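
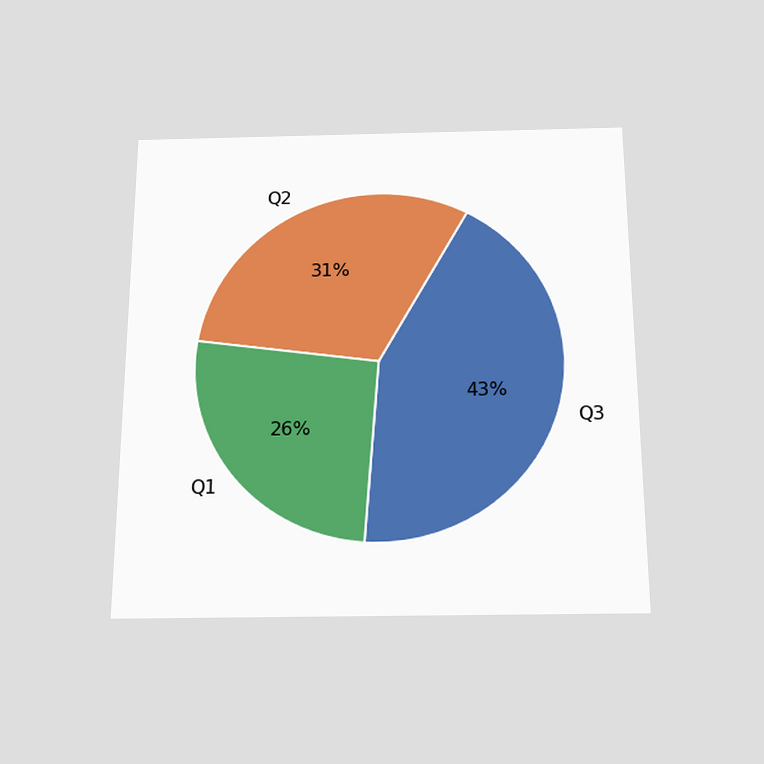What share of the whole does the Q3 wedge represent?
43%

The chart is viewed slightly from below. The Q3 slice takes up 43% of the pie.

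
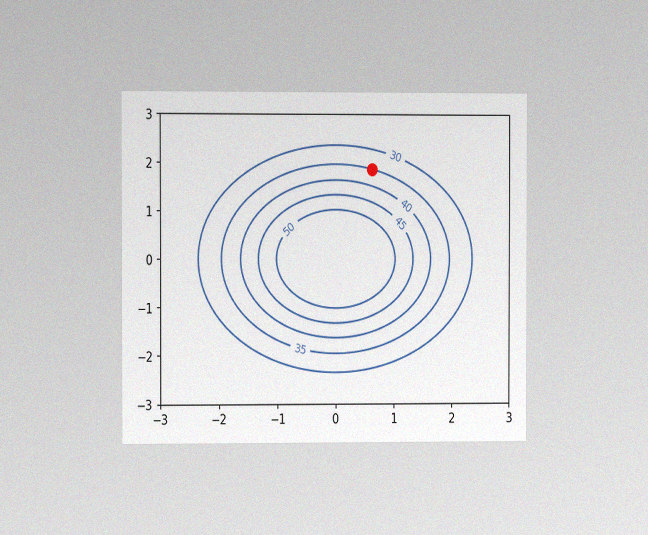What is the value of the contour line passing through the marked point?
35

The chart is viewed at a slight angle, with some photo noise. The marked point sits on the contour labelled 35.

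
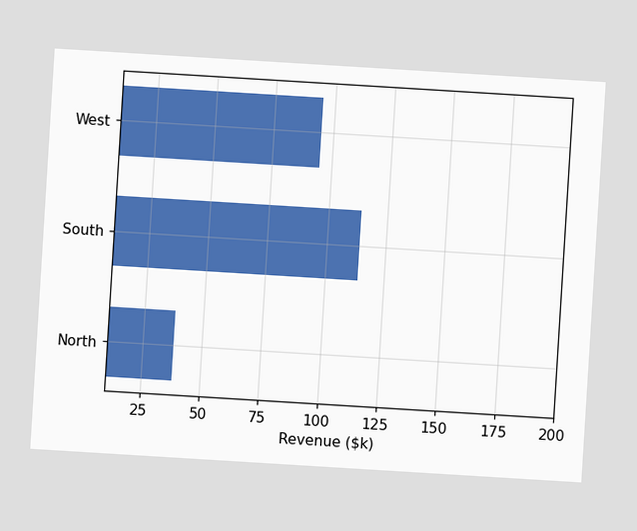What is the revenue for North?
The chart is tilted about 3° clockwise. Reading along the chart's x-axis, the North bar reaches $38k.

$38k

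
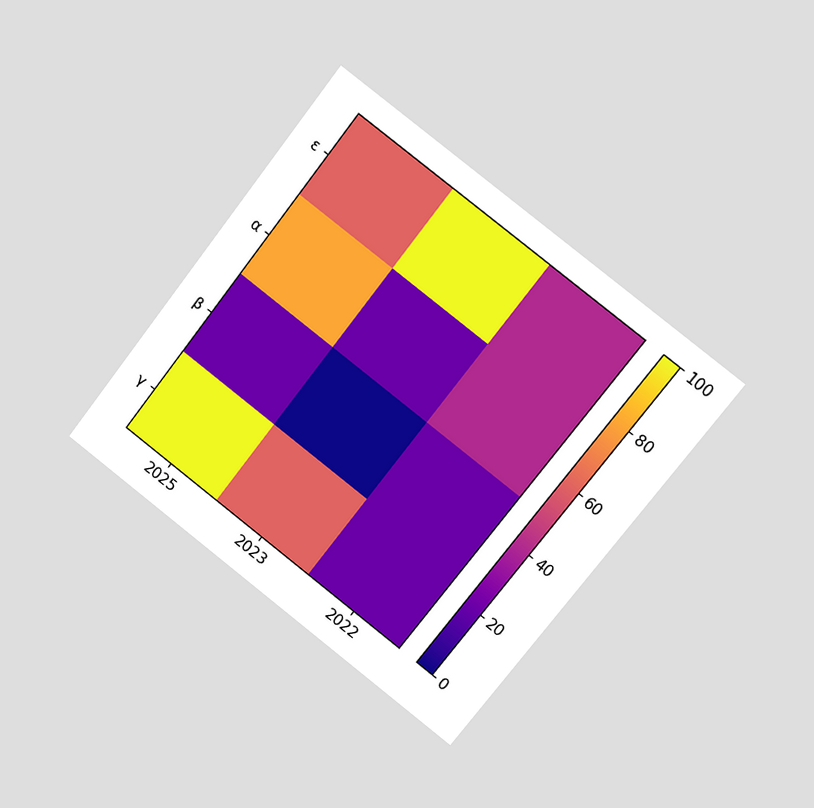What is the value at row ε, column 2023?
The chart is tilted about 38° clockwise and viewed at a slight angle. Matching cell (ε, 2023) against the colorbar gives 100.

100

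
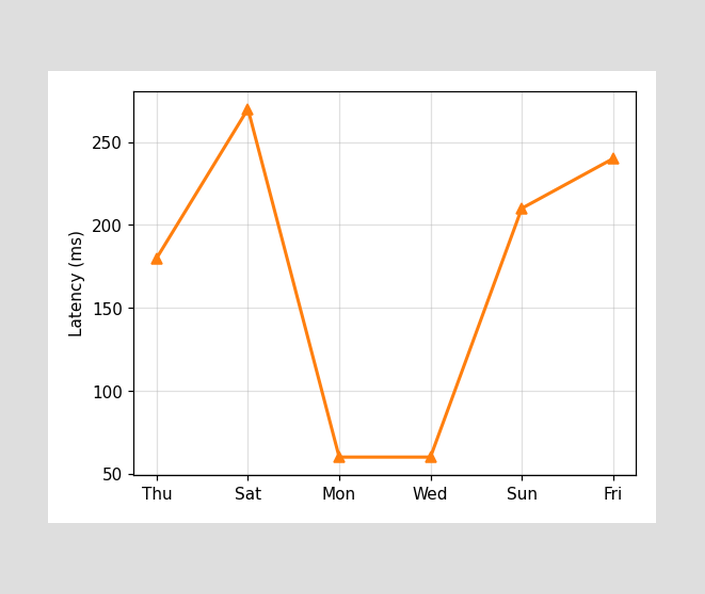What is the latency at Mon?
At Mon, the line is at 60ms.

60ms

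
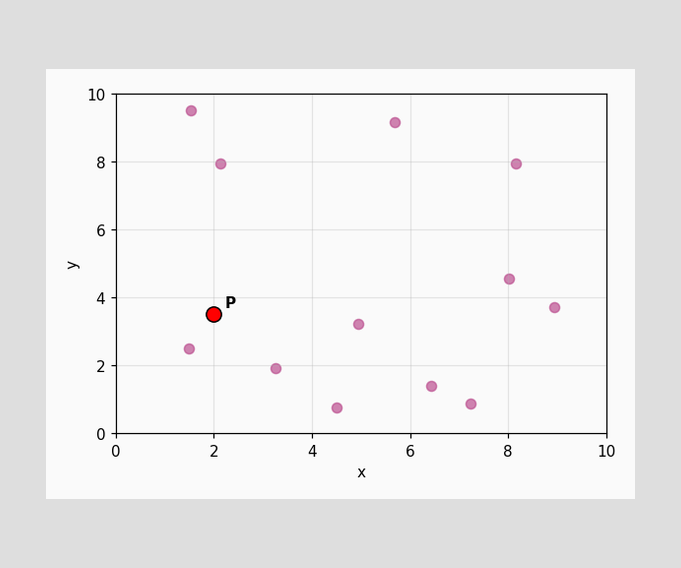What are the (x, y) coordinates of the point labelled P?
Following the gridlines from P to each axis, P sits at (2, 3.5).

(2, 3.5)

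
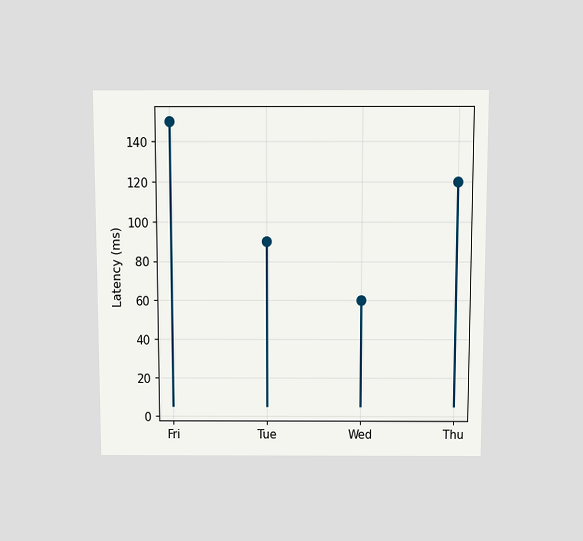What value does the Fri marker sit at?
150ms

The chart is viewed slightly from above. The Fri marker sits at 150ms.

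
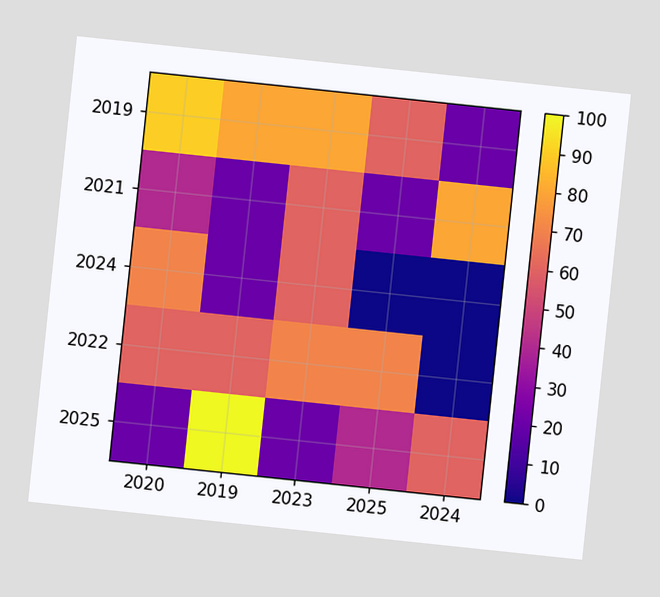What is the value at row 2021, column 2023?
60

The chart is tilted about 6° clockwise. Matching cell (2021, 2023) against the colorbar gives 60.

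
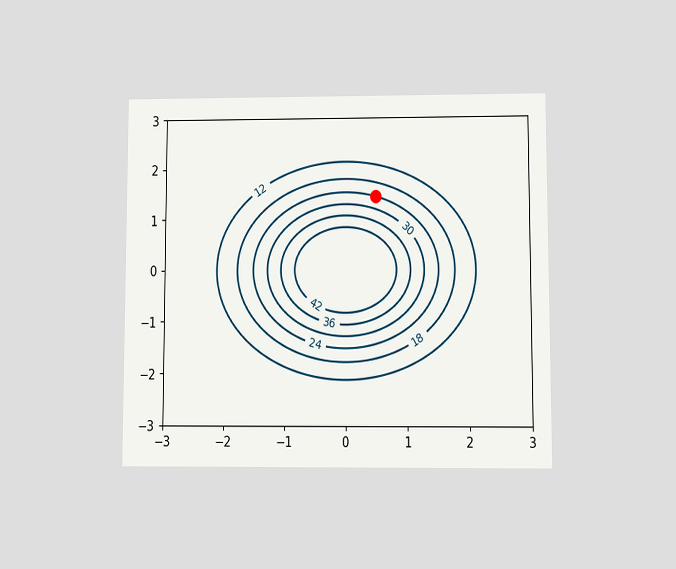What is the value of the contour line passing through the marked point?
24

The chart is viewed at a slight angle. The marked point sits on the contour labelled 24.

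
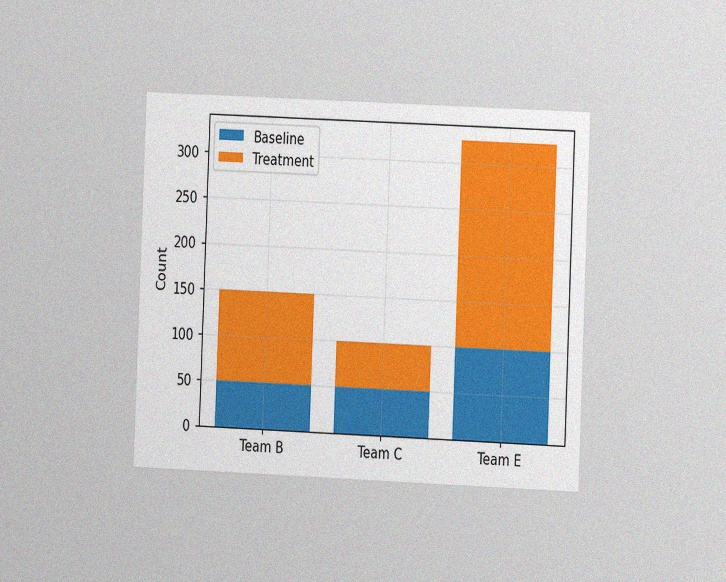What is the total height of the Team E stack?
The chart is tilted about 2° clockwise and viewed at a slight angle, with some photo noise. The Team E stack's top reaches 325 on the y-axis.

325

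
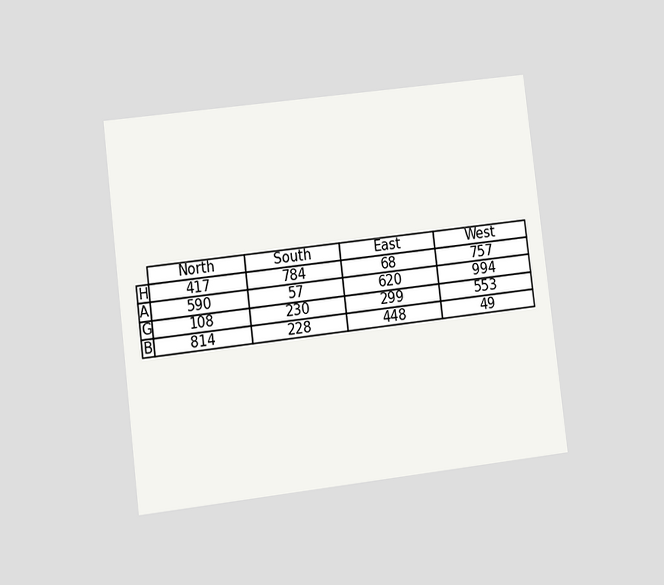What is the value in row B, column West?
The chart is tilted about 7° counter-clockwise and viewed at a slight angle. The (B, West) cell reads 49.

49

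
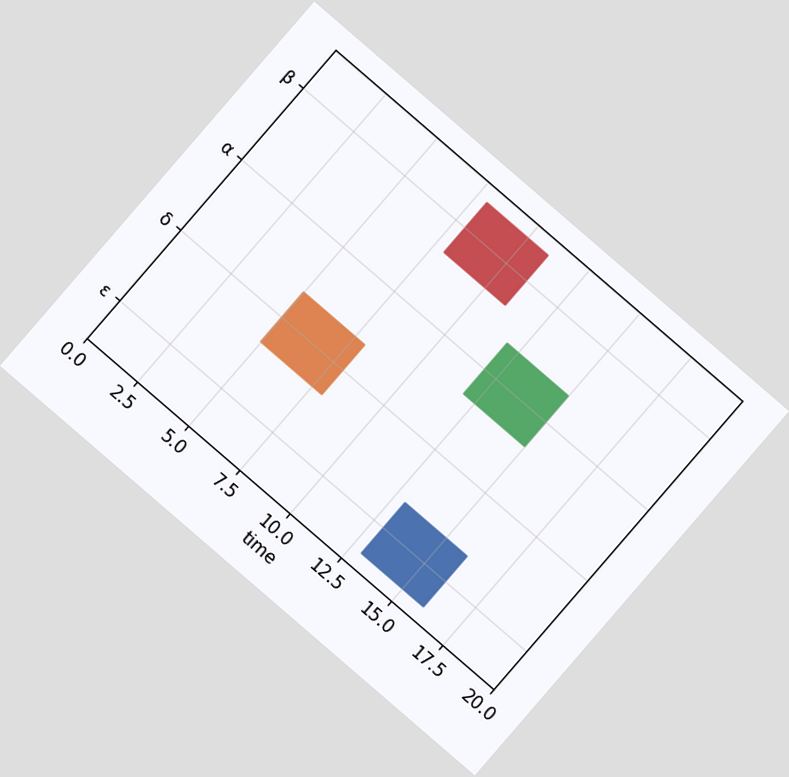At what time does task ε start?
13

The chart is tilted about 41° clockwise. The ε bar begins at t=13.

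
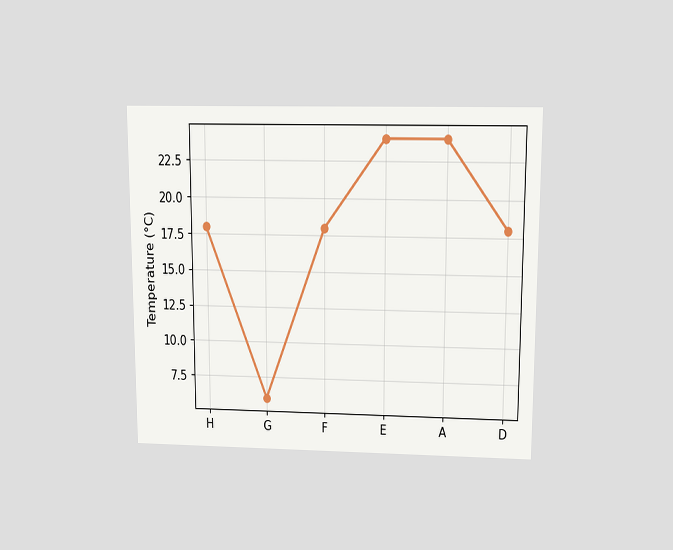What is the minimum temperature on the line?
The chart is viewed slightly from above. The lowest point is at G, and reading across to the y-axis gives 6°C.

6°C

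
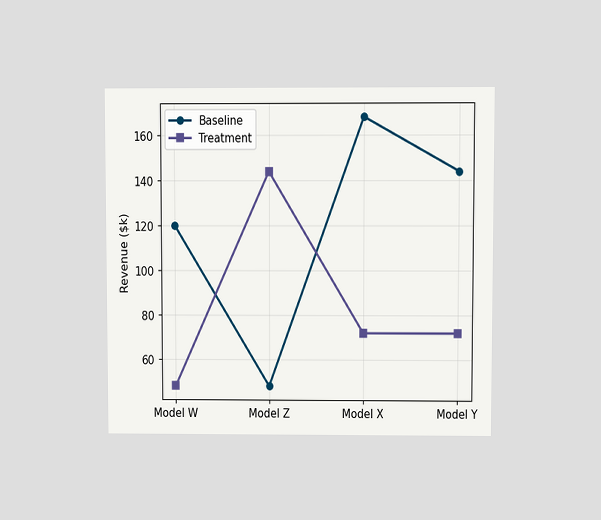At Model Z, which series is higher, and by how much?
Treatment, by $96k

The chart is viewed at a slight angle. At Model Z, Treatment sits above the other line by $96k.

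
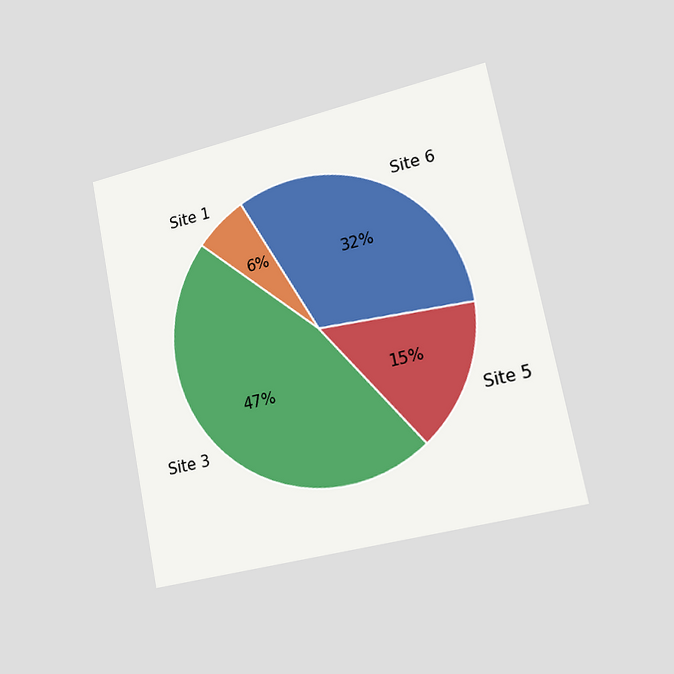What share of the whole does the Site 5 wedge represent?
The chart is tilted about 11° counter-clockwise and viewed slightly from the right. The Site 5 slice takes up 15% of the pie.

15%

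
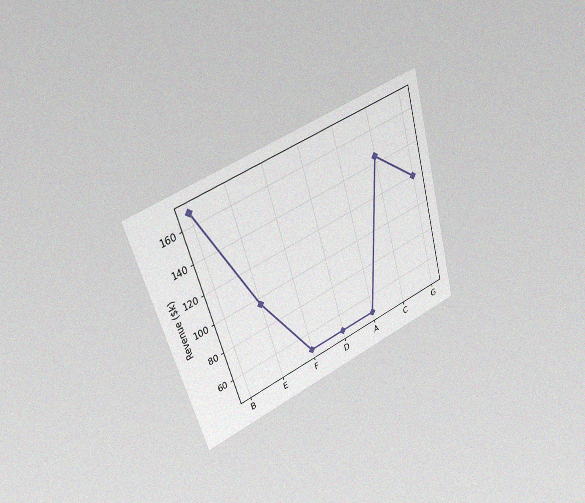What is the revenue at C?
$144k

The chart is tilted about 17° counter-clockwise and viewed at a slight angle, with some photo noise. At C, the line is at $144k.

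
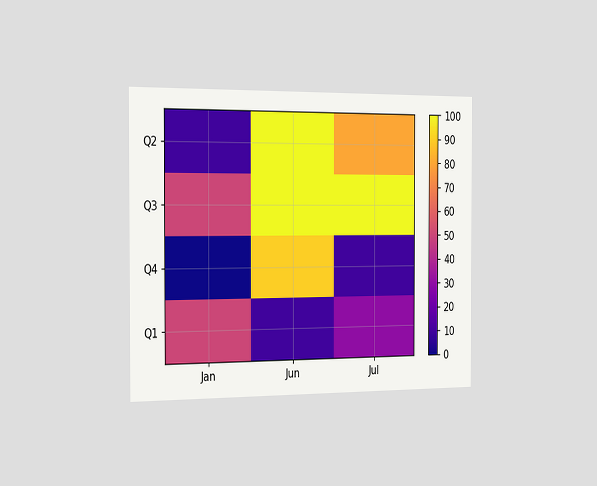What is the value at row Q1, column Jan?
The chart is viewed slightly from the left. Matching cell (Q1, Jan) against the colorbar gives 50.

50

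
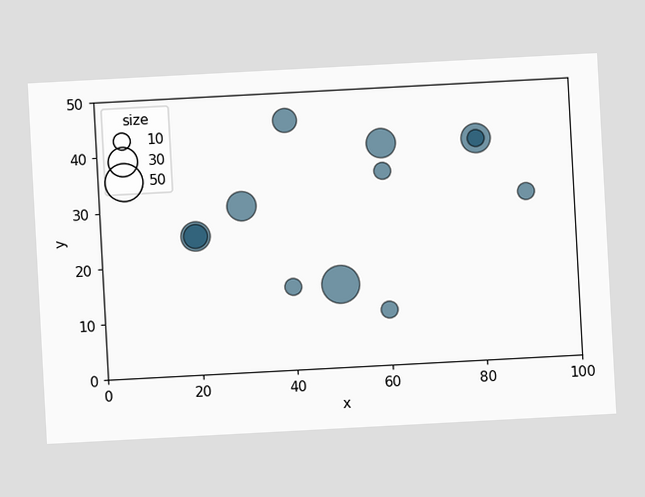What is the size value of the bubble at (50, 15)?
50

The chart is tilted about 3° counter-clockwise. Matching the bubble at (50, 15) against the size legend gives 50.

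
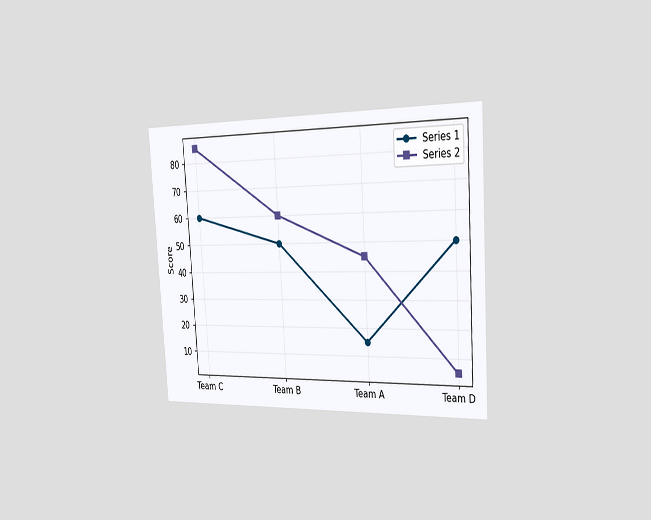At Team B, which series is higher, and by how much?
The chart is tilted about 4° counter-clockwise and viewed slightly from the right. At Team B, Series 2 sits above the other line by 10.

Series 2, by 10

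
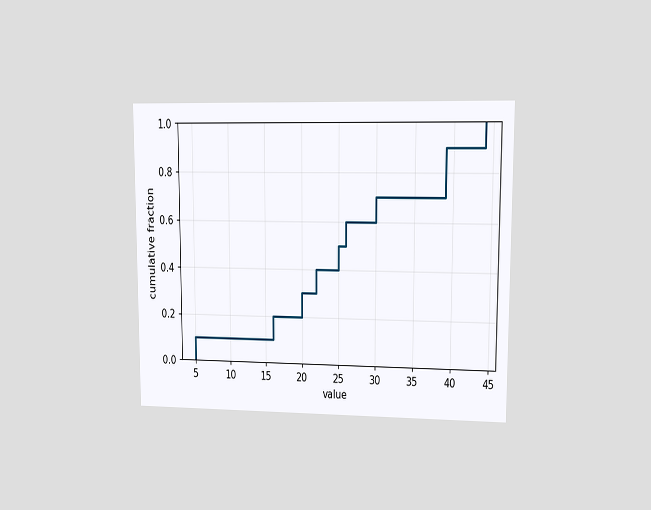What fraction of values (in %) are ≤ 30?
70%

The chart is viewed at a slight angle. At x=30 the ECDF step is at 70%.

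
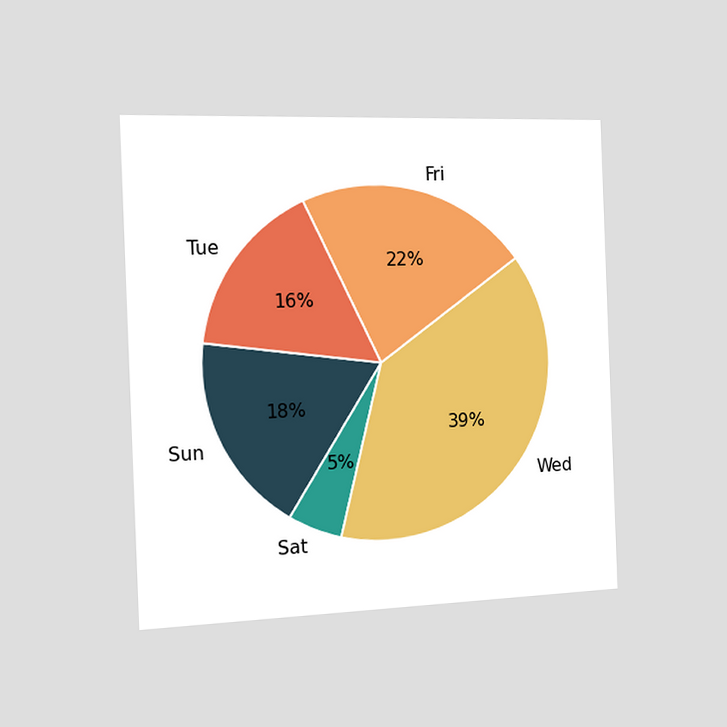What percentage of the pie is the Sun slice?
The chart is tilted about 2° counter-clockwise and viewed slightly from the left. The Sun slice takes up 18% of the pie.

18%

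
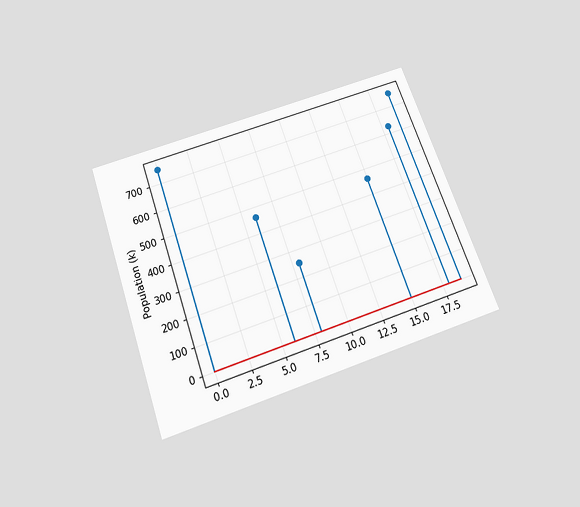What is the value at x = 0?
756k

The chart is tilted about 19° counter-clockwise and viewed slightly from below. The stem at x=0 reaches 756k.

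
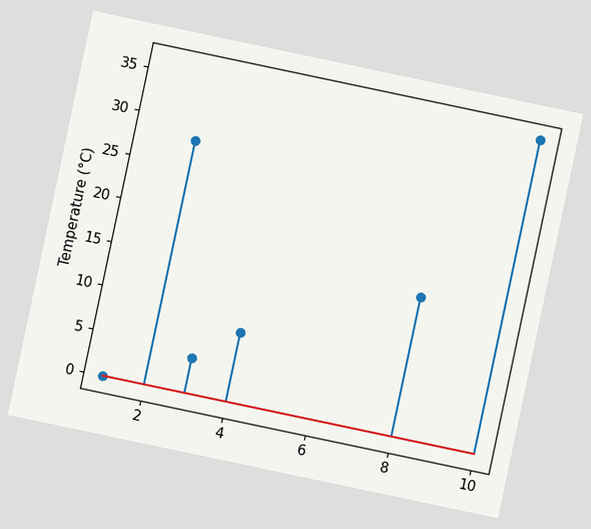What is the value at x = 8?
16°C

The chart is tilted about 12° clockwise. The stem at x=8 reaches 16°C.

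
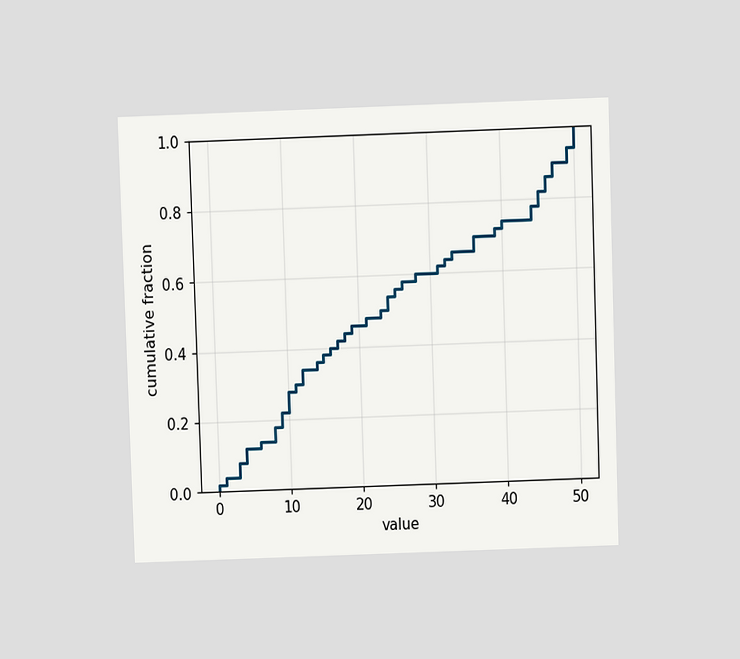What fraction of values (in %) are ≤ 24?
The chart is viewed at a slight angle. At x=24 the ECDF step is at 54%.

54%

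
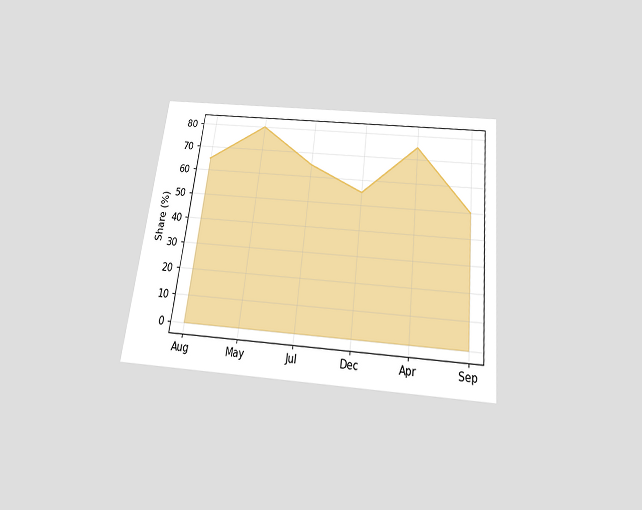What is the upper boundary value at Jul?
65%

The chart is tilted about 6° clockwise and viewed slightly from below. At Jul the upper boundary is at 65%.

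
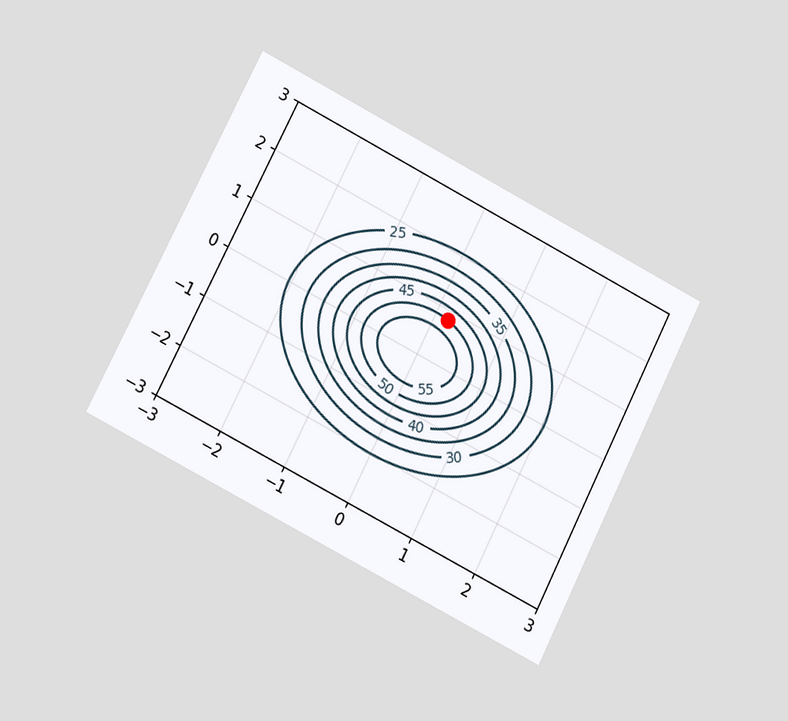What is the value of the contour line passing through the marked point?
50

The chart is tilted about 27° clockwise and viewed at a slight angle. The marked point sits on the contour labelled 50.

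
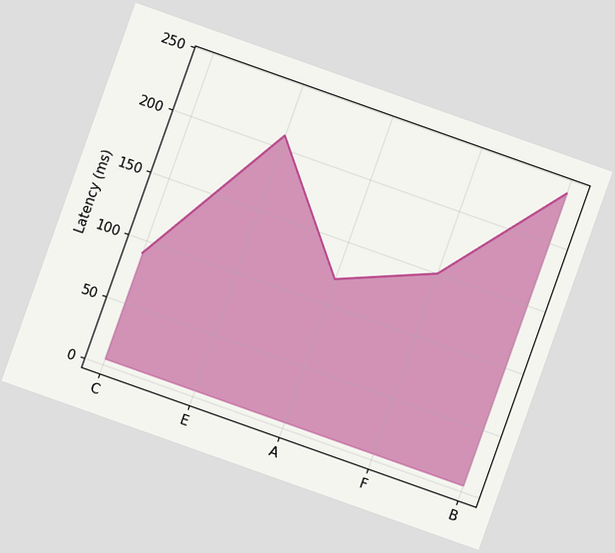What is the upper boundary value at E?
The chart is tilted about 20° clockwise. At E the upper boundary is at 210ms.

210ms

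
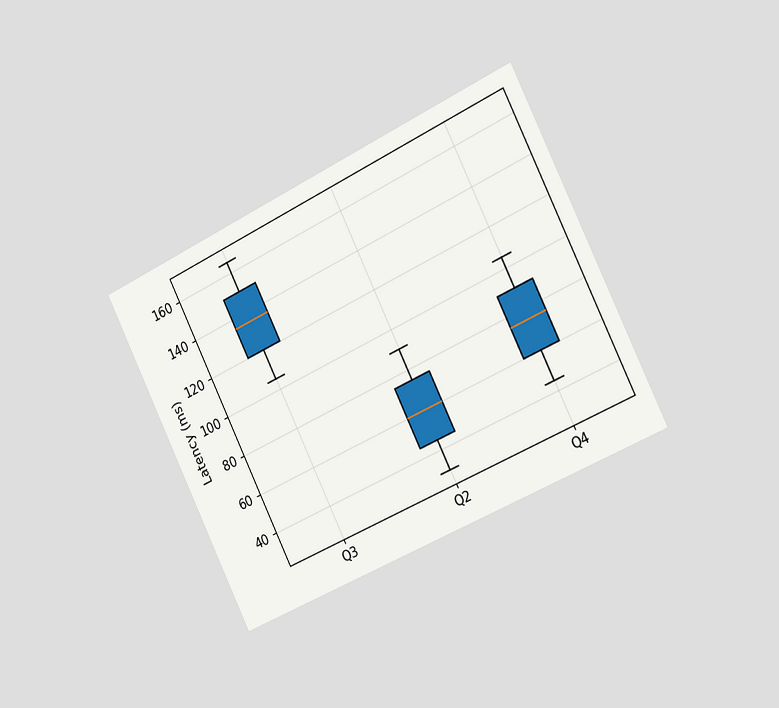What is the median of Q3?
135ms

The chart is tilted about 26° counter-clockwise and viewed slightly from the right. The median line in the Q3 box sits at 135ms.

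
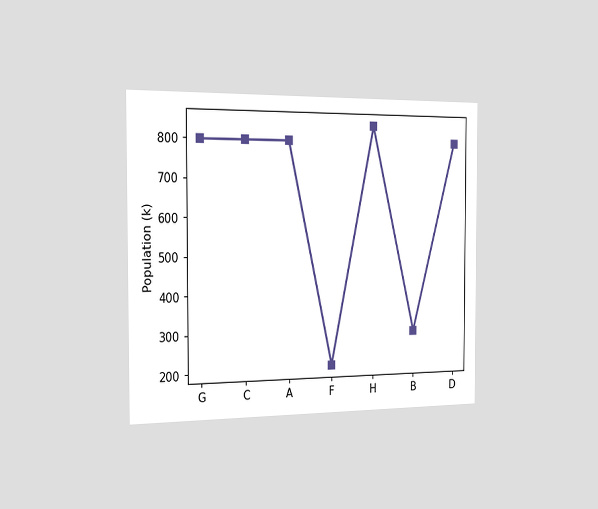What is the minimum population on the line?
210k

The chart is viewed slightly from the left. The lowest point is at F, and reading across to the y-axis gives 210k.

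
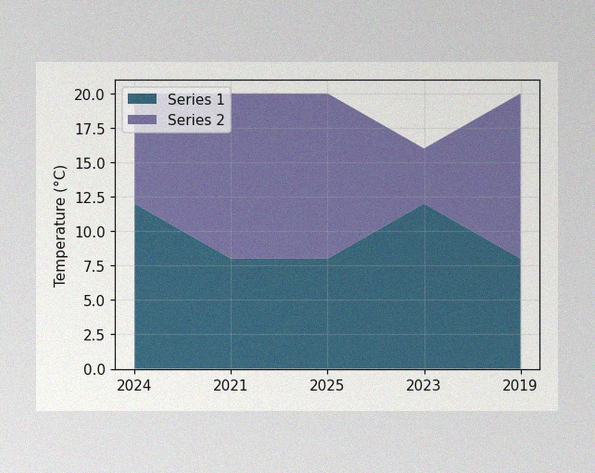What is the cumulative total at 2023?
16°C

The image has some photo noise and uneven lighting. The stacked total at 2023 reaches 16°C.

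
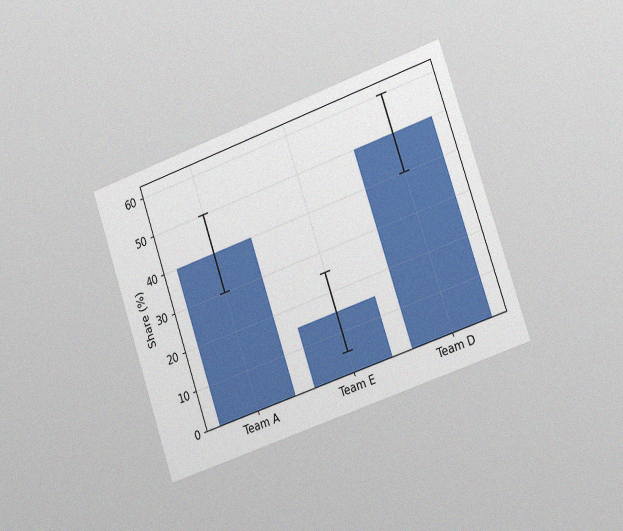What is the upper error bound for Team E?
The chart is tilted about 19° counter-clockwise and viewed slightly from the right, with some photo noise. The Team E bar's upper whisker reaches 25%.

25%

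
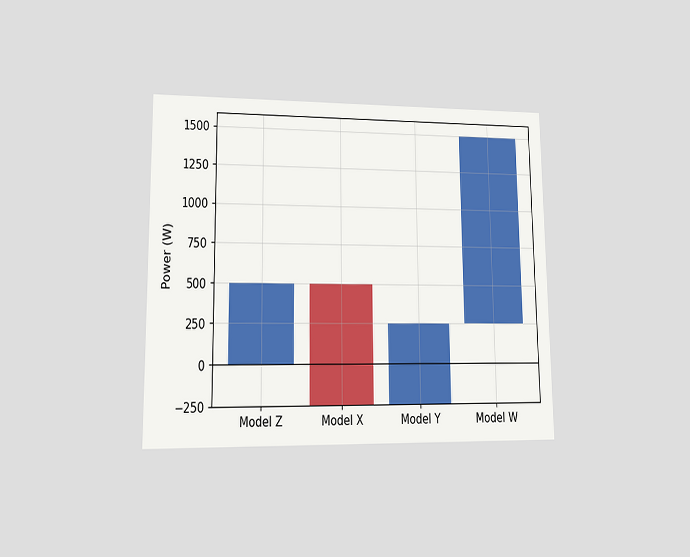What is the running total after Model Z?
500W

The chart is viewed at a slight angle. After Model Z the running total reaches 500W.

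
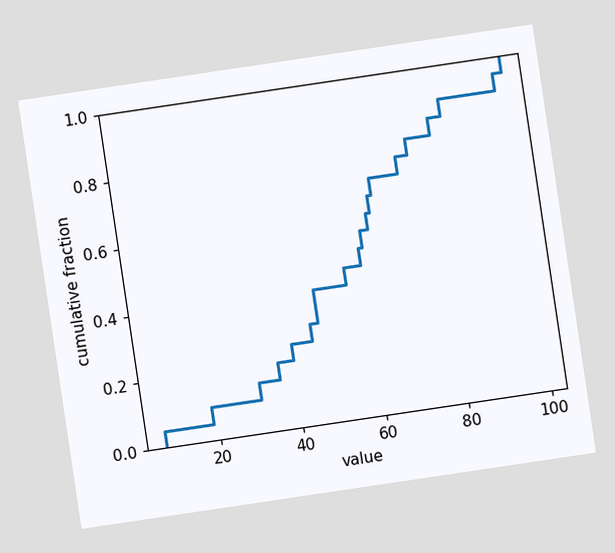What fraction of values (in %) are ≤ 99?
100%

The chart is tilted about 8° counter-clockwise. At x=99 the ECDF step is at 100%.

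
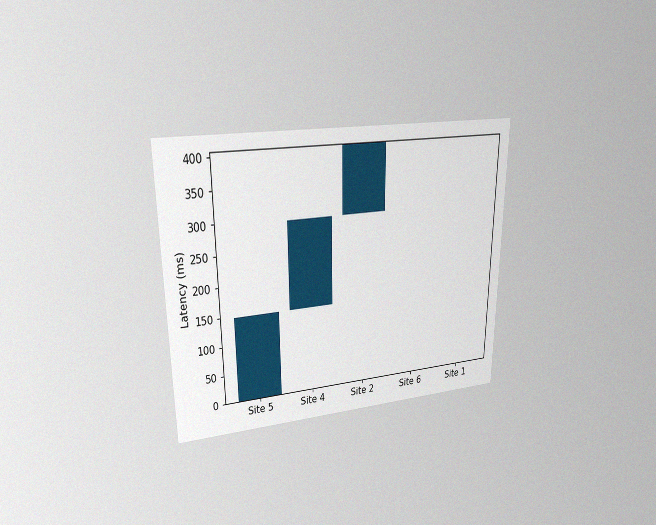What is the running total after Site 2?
407ms

The chart is viewed at a slight angle, with some photo noise. After Site 2 the running total reaches 407ms.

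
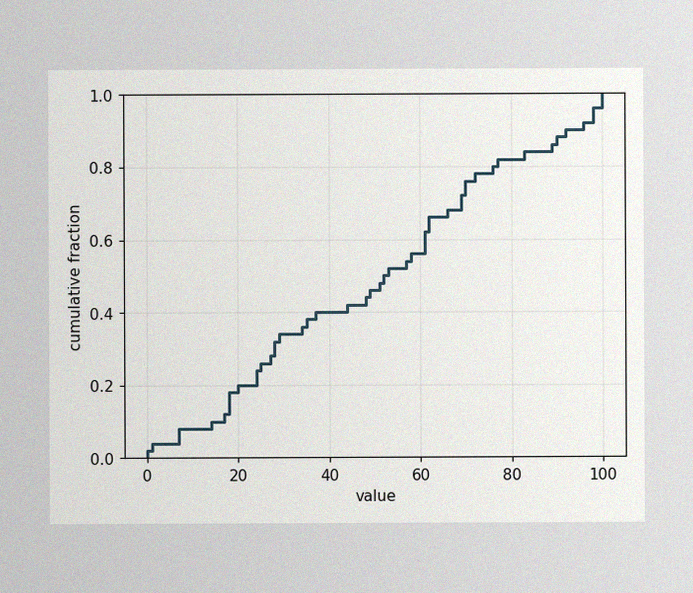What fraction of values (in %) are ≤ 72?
The image has some photo noise and uneven lighting. At x=72 the ECDF step is at 78%.

78%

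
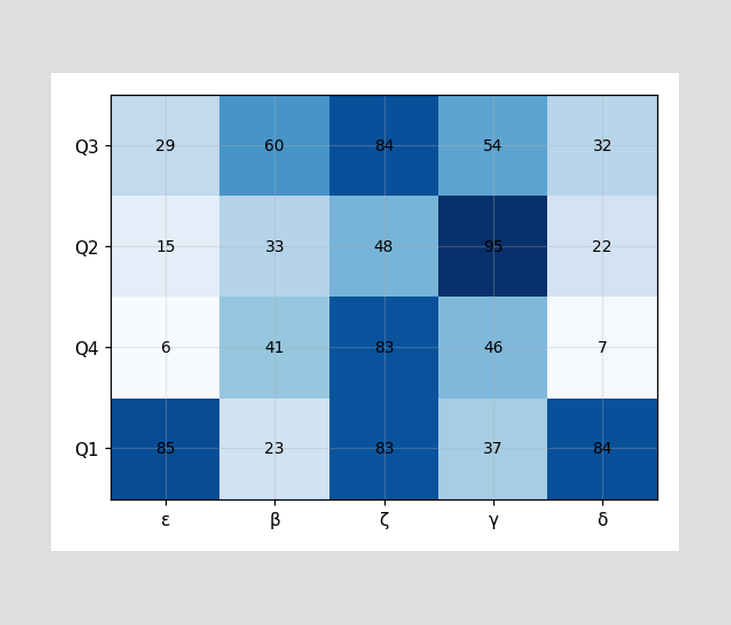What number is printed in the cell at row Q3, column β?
60

The (Q3, β) cell reads 60.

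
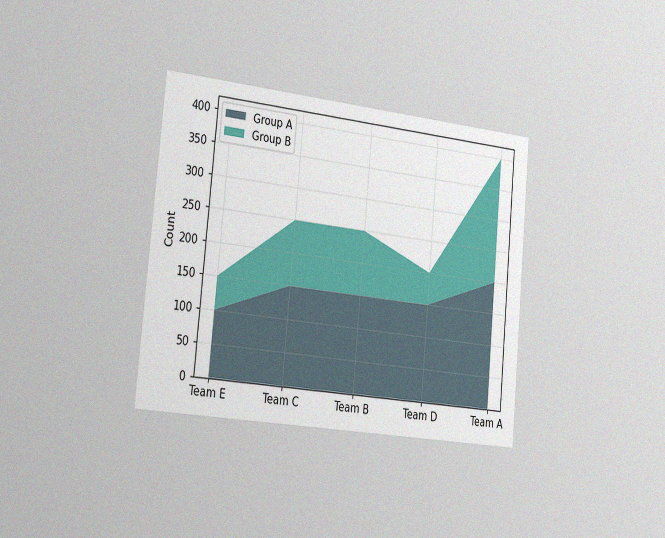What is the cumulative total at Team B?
250

The chart is tilted about 5° clockwise and viewed slightly from the left, with some photo noise. The stacked total at Team B reaches 250.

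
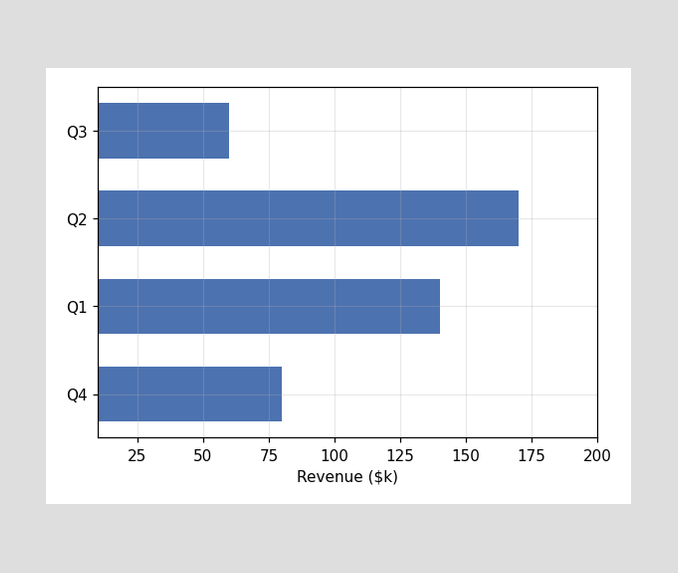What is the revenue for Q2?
$170k

Reading along the chart's x-axis, the Q2 bar reaches $170k.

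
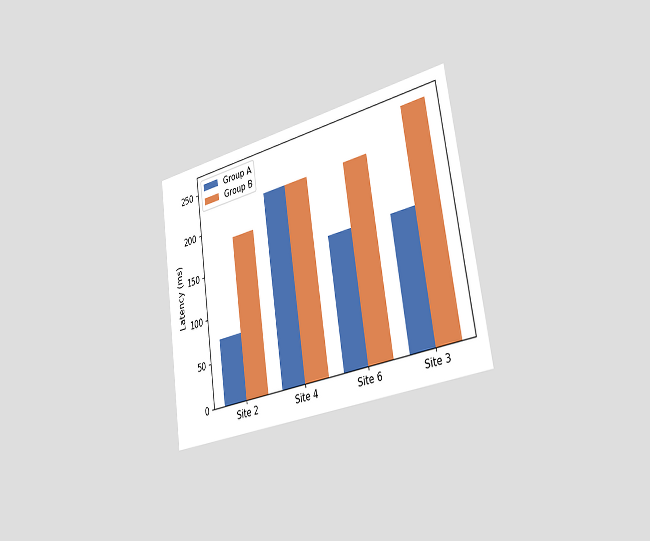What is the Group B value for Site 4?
The chart is tilted about 8° counter-clockwise and viewed slightly from the right. The Group B bar at Site 4 reaches 222ms on the y-axis.

222ms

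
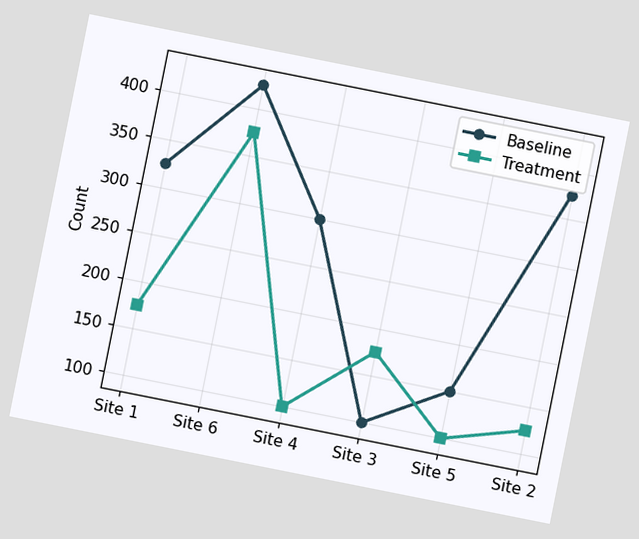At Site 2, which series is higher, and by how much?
The chart is tilted about 11° clockwise. At Site 2, Baseline sits above the other line by 250.

Baseline, by 250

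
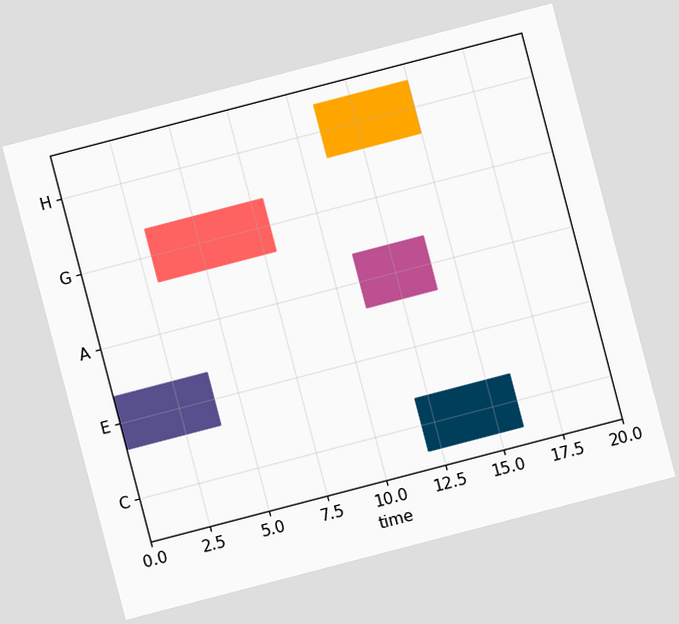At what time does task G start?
3

The chart is tilted about 15° counter-clockwise. The G bar begins at t=3.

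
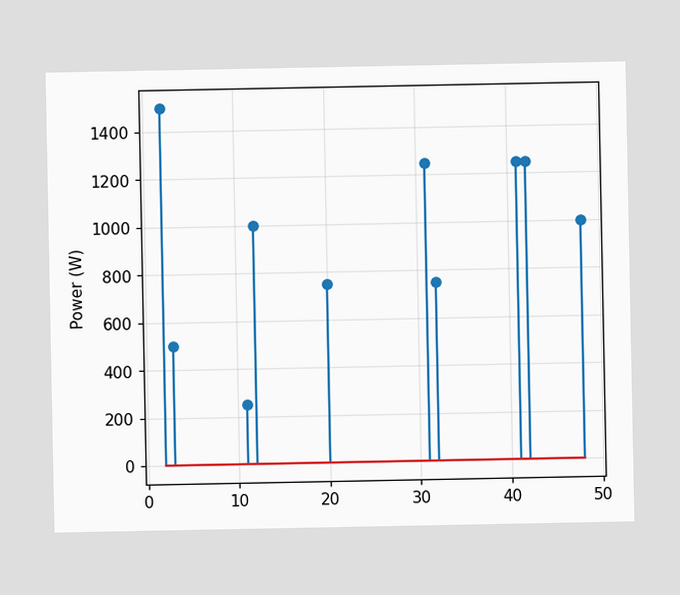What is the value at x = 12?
1000W

The stem at x=12 reaches 1000W.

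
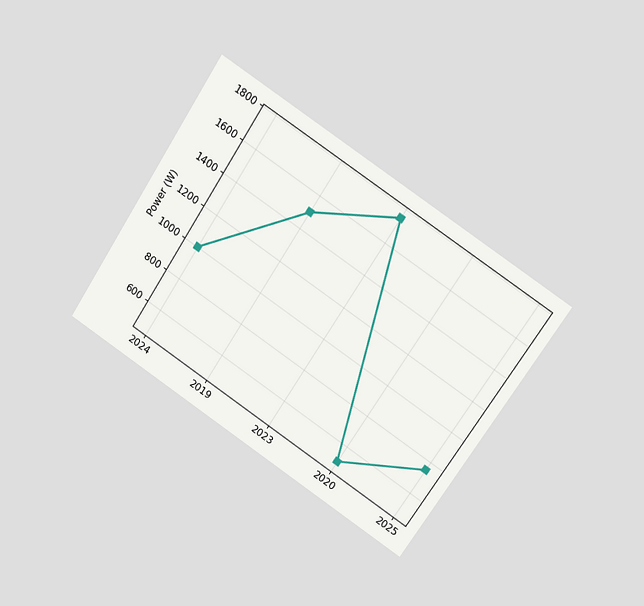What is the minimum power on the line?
The chart is tilted about 33° clockwise and viewed at a slight angle. The lowest point is at 2020, and reading across to the y-axis gives 500W.

500W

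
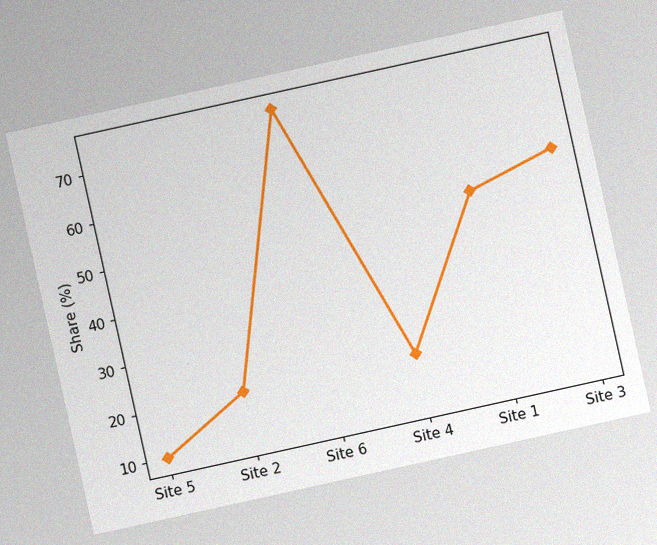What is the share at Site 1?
The chart is tilted about 12° counter-clockwise, with some photo noise. At Site 1, the line is at 50%.

50%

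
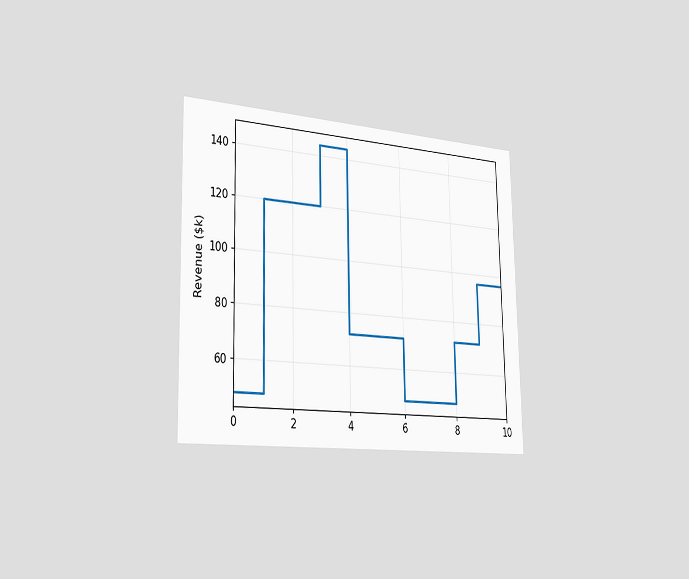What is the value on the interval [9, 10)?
The chart is viewed slightly from the left. On [9, 10) the step sits at $96k.

$96k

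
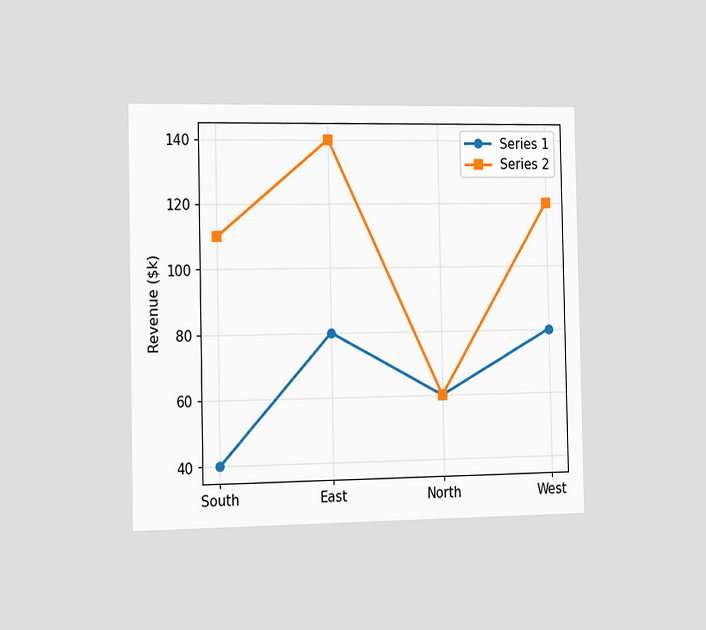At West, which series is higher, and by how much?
The chart is viewed slightly from the left. At West, Series 2 sits above the other line by $40k.

Series 2, by $40k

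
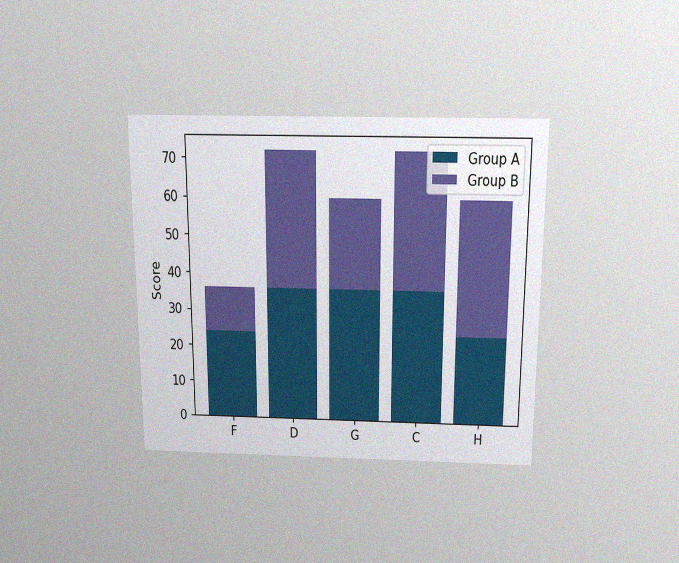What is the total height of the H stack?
60

The chart is viewed slightly from above, with some photo noise. The H stack's top reaches 60 on the y-axis.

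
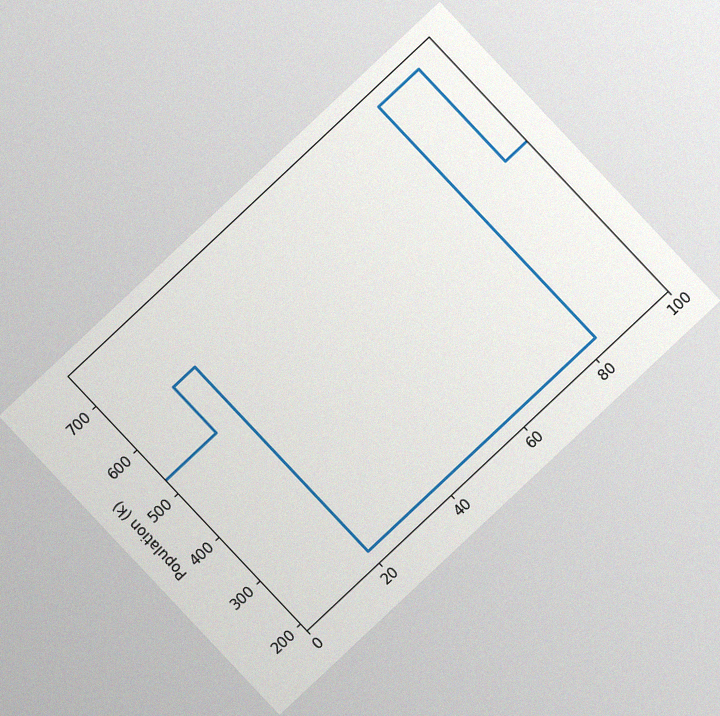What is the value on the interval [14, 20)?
The chart is tilted about 43° counter-clockwise, with some photo noise. On [14, 20) the step sits at 636k.

636k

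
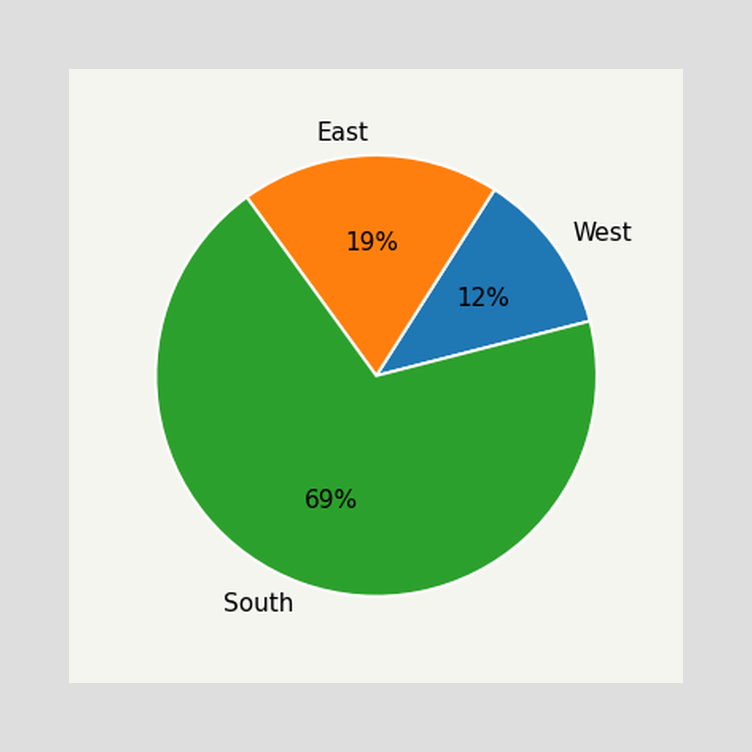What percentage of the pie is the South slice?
69%

The South slice takes up 69% of the pie.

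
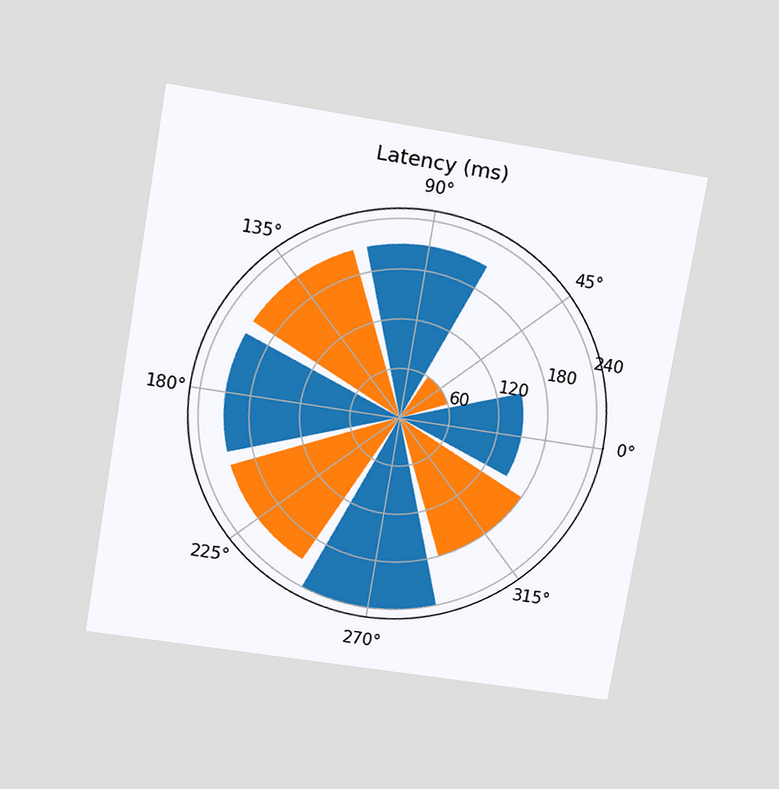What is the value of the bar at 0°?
The chart is tilted about 10° clockwise and viewed slightly from above. The bar at 0° reaches 150ms on the radial axis.

150ms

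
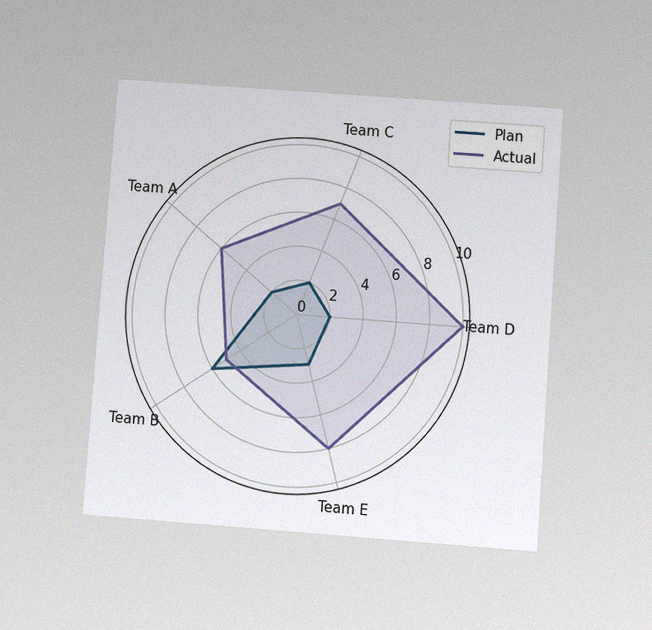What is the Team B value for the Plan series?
6

The chart is tilted about 4° clockwise and viewed at a slight angle, with some photo noise. On the Team B axis, Plan reaches 6.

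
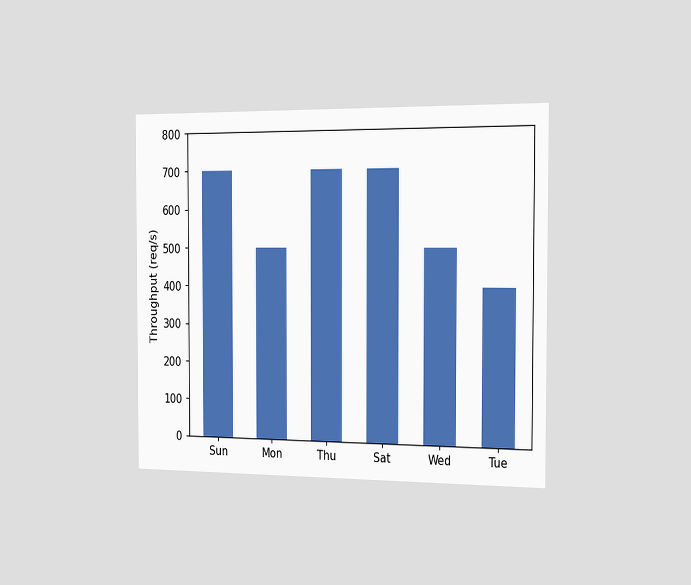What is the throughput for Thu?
700req/s

The chart is viewed slightly from the right. Reading along the chart's y-axis, the Thu bar reaches 700req/s.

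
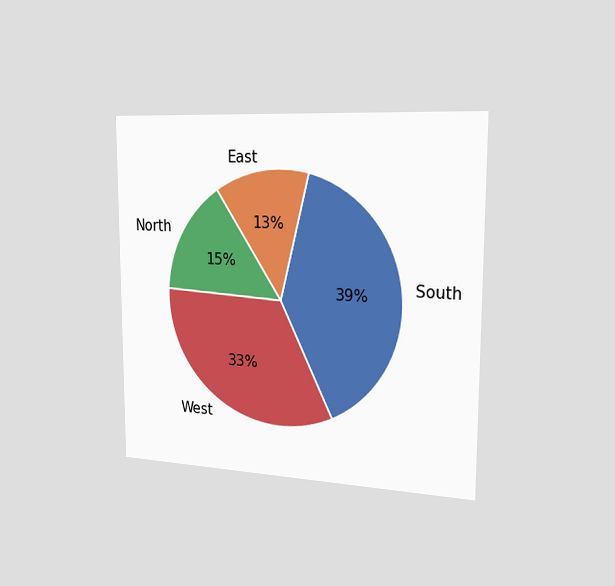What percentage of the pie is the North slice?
The chart is viewed slightly from the right. The North slice takes up 15% of the pie.

15%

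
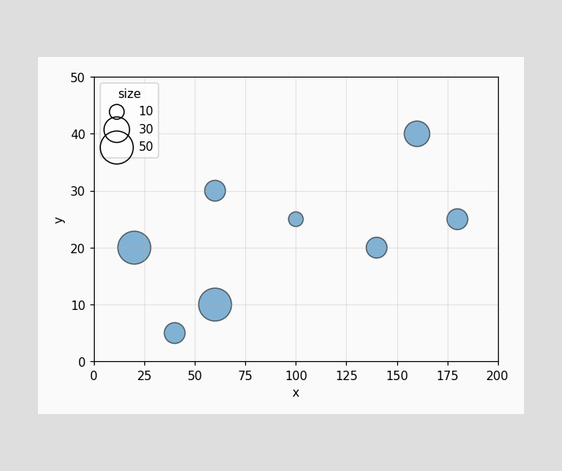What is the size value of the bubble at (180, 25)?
20

Matching the bubble at (180, 25) against the size legend gives 20.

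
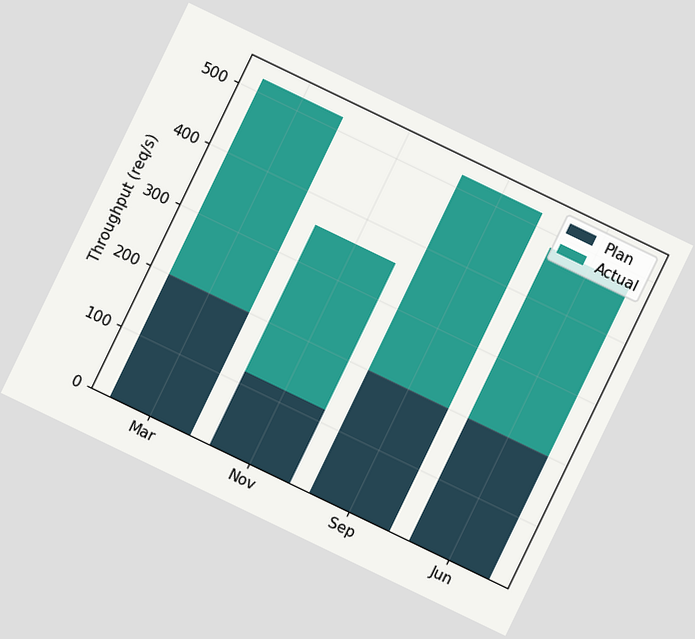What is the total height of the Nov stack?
The chart is tilted about 26° clockwise. The Nov stack's top reaches 360req/s on the y-axis.

360req/s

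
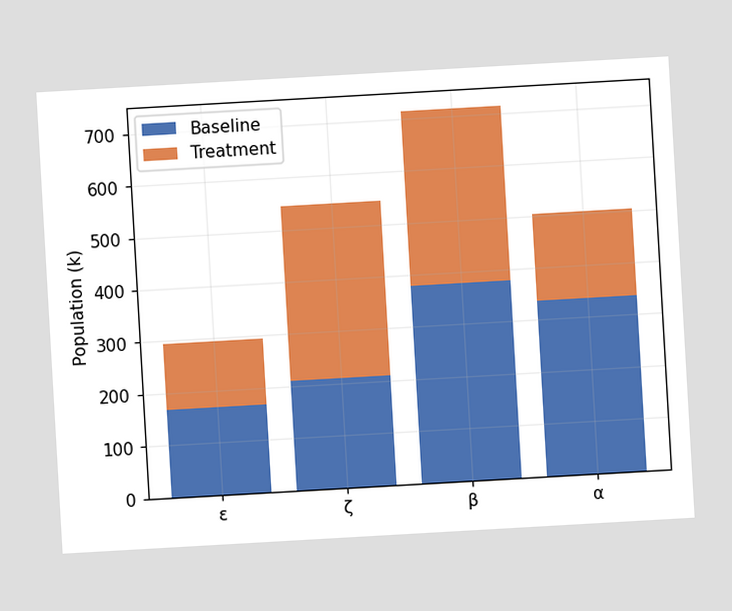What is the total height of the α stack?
504k

The chart is tilted about 3° counter-clockwise. The α stack's top reaches 504k on the y-axis.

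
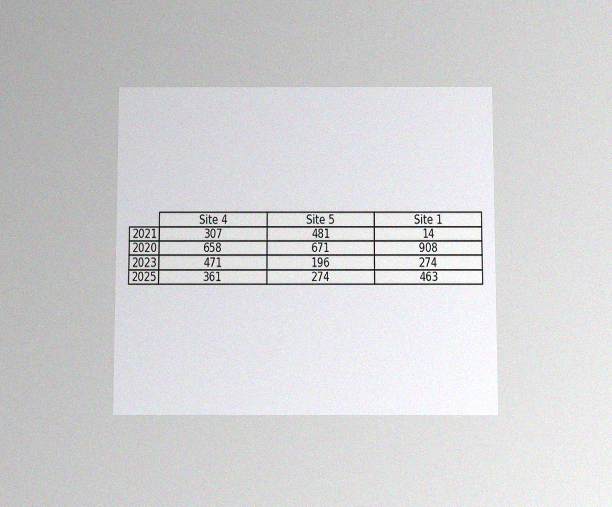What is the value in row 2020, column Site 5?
671

The chart is viewed slightly from below, with some photo noise. The (2020, Site 5) cell reads 671.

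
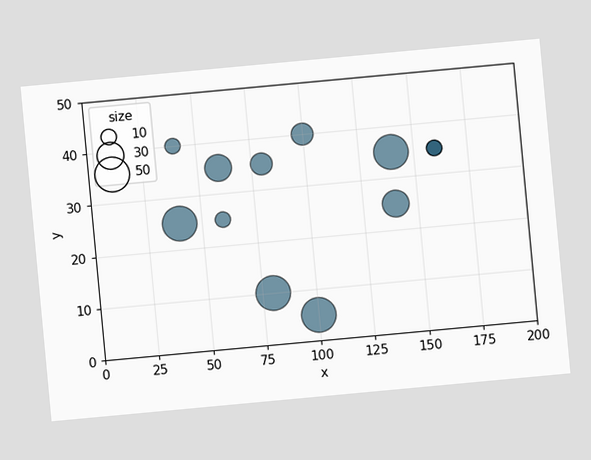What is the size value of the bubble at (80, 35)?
The chart is tilted about 5° counter-clockwise. Matching the bubble at (80, 35) against the size legend gives 20.

20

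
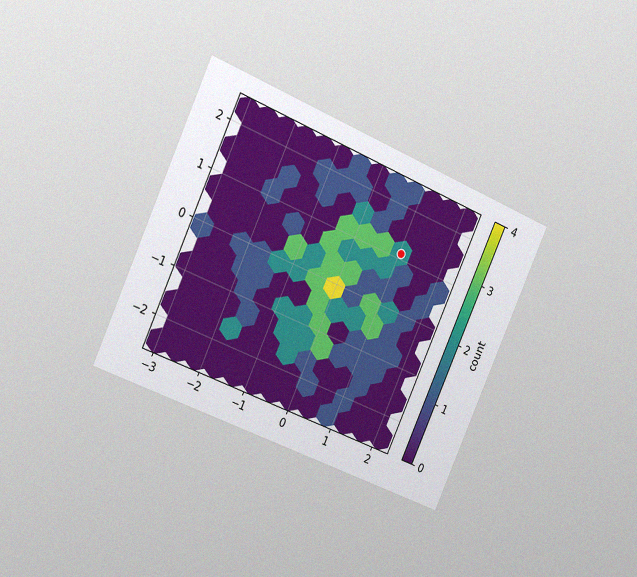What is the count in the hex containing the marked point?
The chart is tilted about 24° clockwise and viewed slightly from the left, with some photo noise. The marked hex reads 2 on the colorbar.

2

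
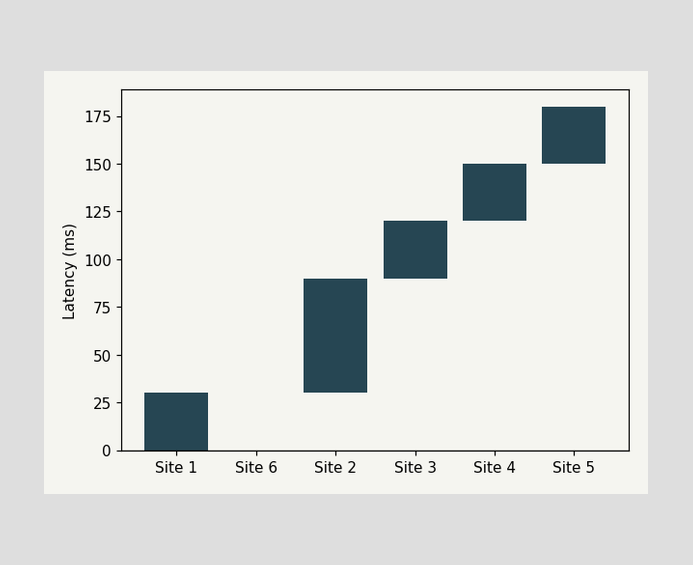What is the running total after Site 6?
After Site 6 the running total reaches 30ms.

30ms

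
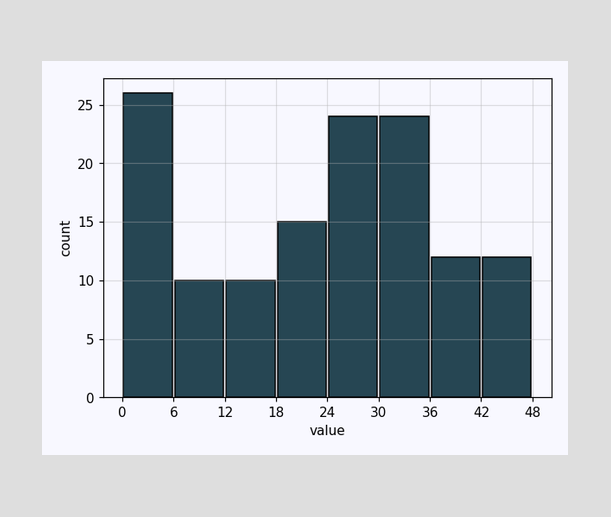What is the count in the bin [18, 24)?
15

The [18, 24) bin has height 15.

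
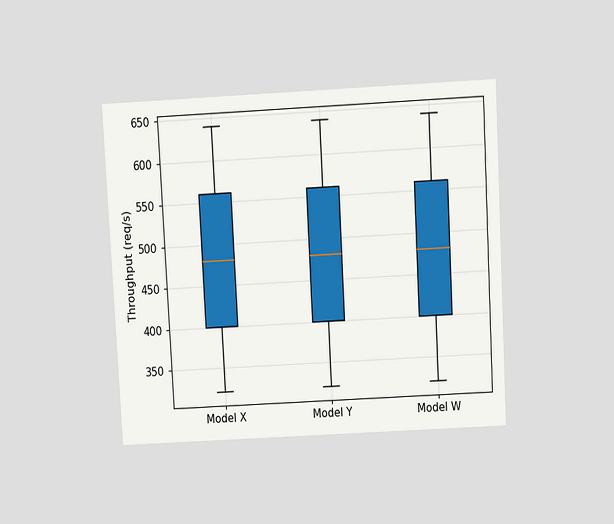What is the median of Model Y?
480req/s

The chart is tilted about 3° counter-clockwise and viewed slightly from above. The median line in the Model Y box sits at 480req/s.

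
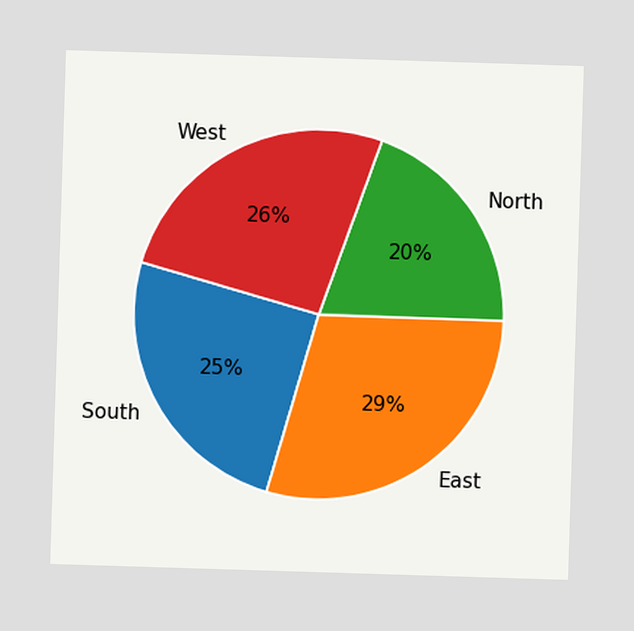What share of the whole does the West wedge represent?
The West slice takes up 26% of the pie.

26%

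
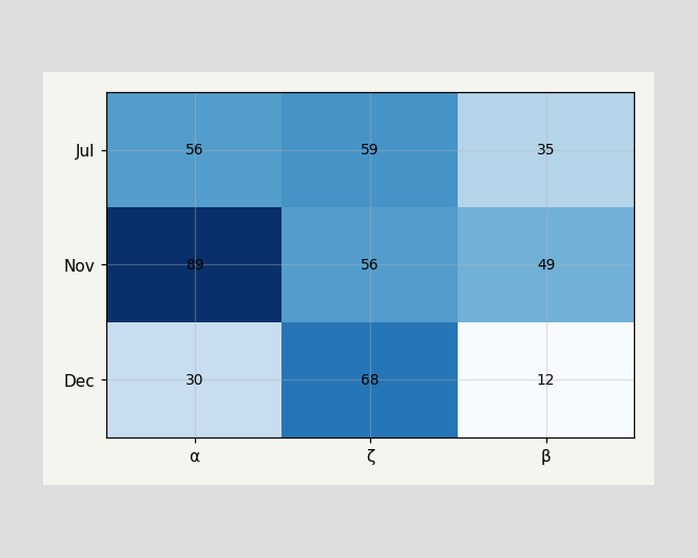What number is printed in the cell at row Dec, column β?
The (Dec, β) cell reads 12.

12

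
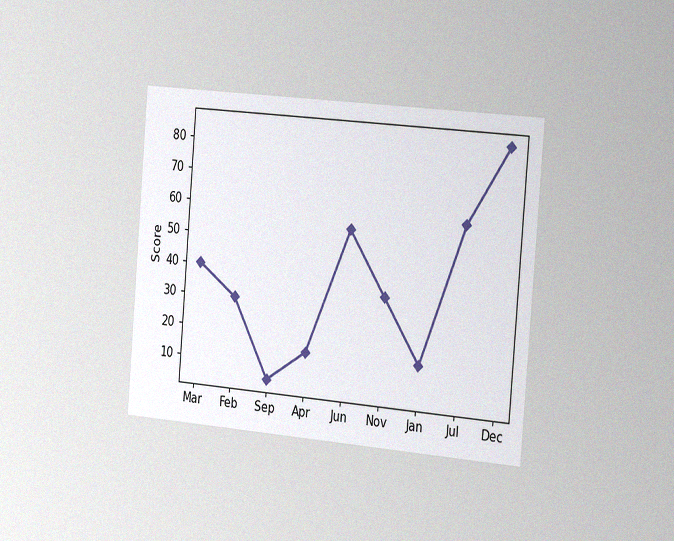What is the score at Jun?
The chart is tilted about 5° clockwise and viewed slightly from the right, with some photo noise. At Jun, the line is at 55.

55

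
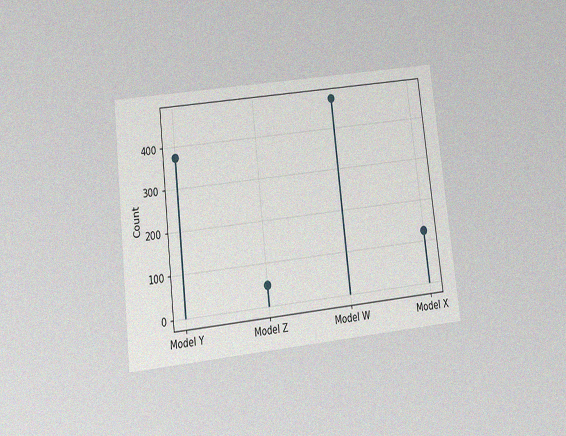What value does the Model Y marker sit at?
375

The chart is tilted about 7° counter-clockwise and viewed slightly from below, with some photo noise. The Model Y marker sits at 375.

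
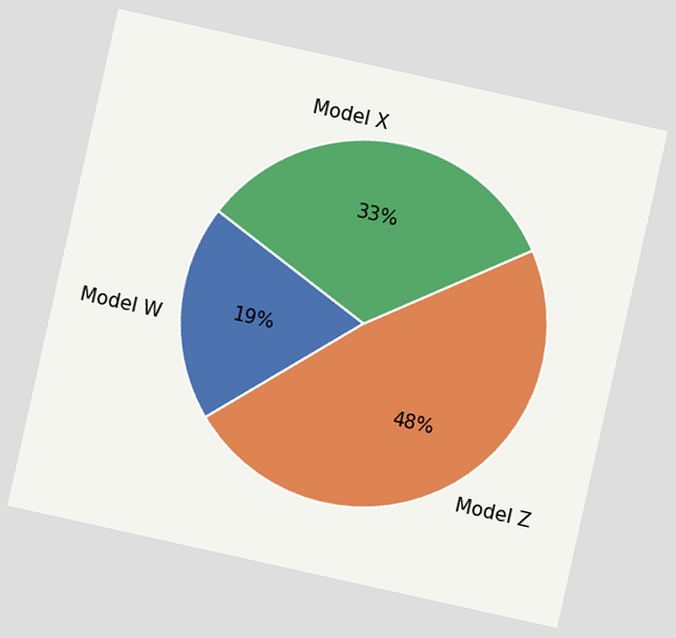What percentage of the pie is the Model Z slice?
48%

The chart is tilted about 13° clockwise. The Model Z slice takes up 48% of the pie.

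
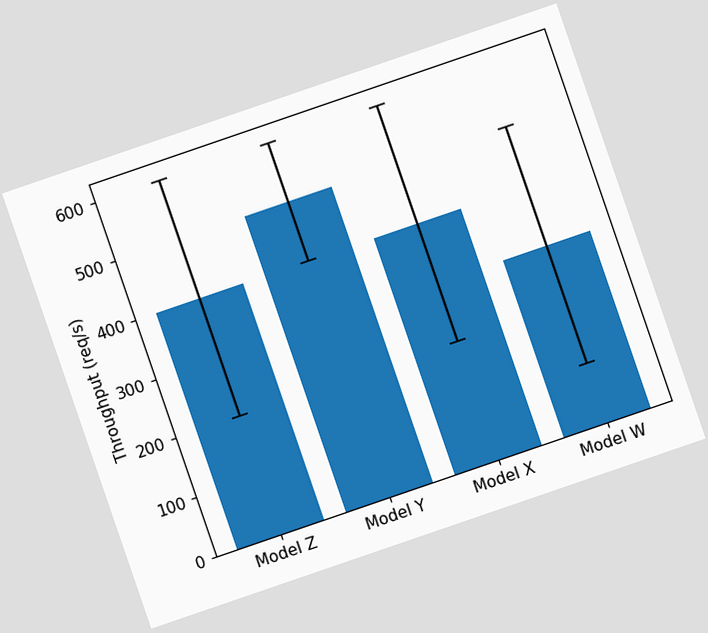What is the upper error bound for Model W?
500req/s

The chart is tilted about 19° counter-clockwise. The Model W bar's upper whisker reaches 500req/s.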